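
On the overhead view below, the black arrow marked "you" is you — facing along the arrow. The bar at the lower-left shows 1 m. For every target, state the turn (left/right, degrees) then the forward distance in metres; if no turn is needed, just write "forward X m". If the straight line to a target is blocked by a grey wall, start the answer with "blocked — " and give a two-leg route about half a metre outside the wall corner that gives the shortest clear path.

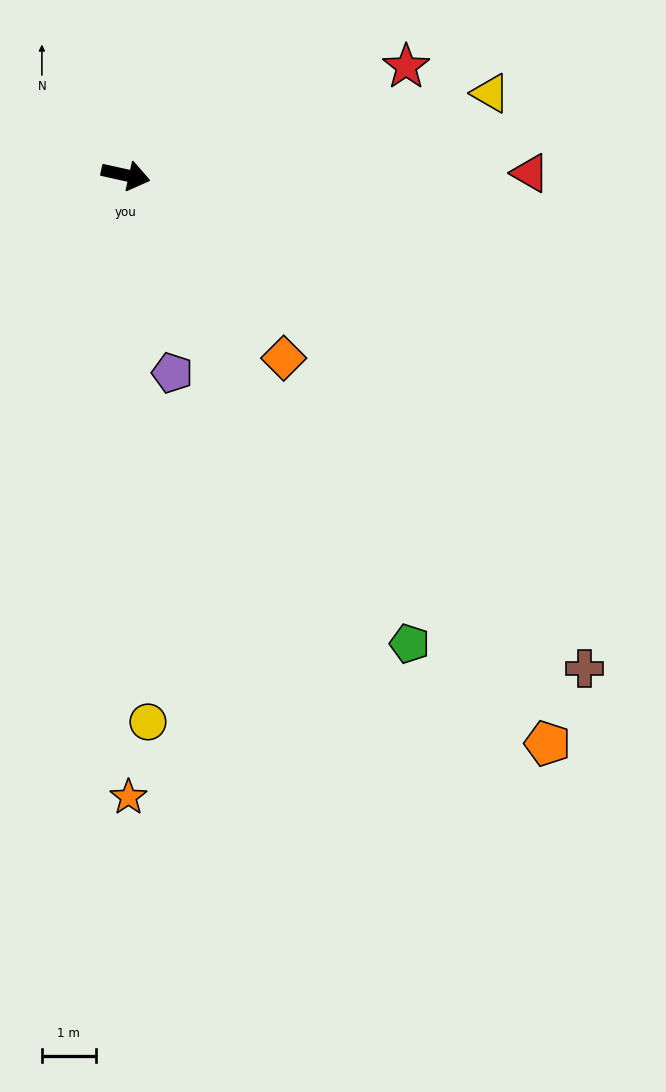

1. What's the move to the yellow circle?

turn right 75°, forward 10.1 m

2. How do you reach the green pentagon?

turn right 46°, forward 10.1 m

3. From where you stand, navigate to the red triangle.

turn left 13°, forward 7.5 m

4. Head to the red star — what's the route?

turn left 34°, forward 5.6 m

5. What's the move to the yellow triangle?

turn left 25°, forward 6.9 m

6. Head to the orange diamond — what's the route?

turn right 37°, forward 4.5 m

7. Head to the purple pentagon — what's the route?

turn right 64°, forward 3.8 m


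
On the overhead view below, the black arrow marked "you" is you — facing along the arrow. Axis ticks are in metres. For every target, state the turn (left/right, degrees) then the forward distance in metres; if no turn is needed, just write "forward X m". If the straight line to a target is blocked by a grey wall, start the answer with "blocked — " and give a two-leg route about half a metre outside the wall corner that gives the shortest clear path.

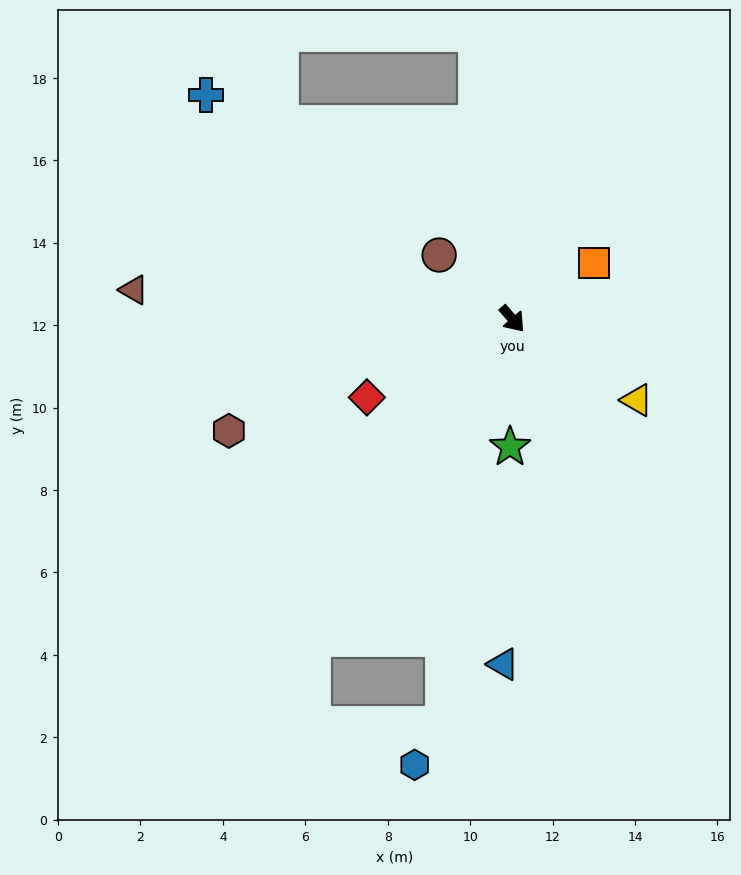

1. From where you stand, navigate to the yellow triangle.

turn left 16°, forward 3.6 m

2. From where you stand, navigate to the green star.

turn right 42°, forward 3.1 m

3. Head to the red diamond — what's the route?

turn right 102°, forward 4.0 m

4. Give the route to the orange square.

turn left 84°, forward 2.4 m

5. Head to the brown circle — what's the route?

turn right 172°, forward 2.4 m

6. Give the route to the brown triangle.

turn right 135°, forward 9.2 m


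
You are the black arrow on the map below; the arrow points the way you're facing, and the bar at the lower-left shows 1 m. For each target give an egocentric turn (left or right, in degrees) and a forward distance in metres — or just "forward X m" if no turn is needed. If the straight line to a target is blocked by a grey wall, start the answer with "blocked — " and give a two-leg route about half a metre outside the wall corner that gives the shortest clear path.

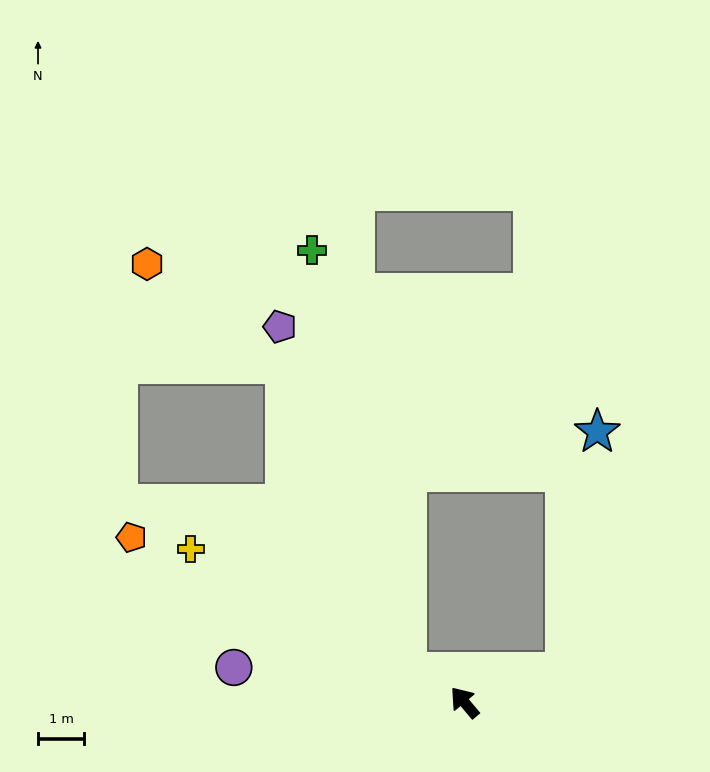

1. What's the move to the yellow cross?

turn left 21°, forward 6.8 m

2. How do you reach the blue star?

blocked — turn right 113°, forward 2.3 m, then turn left 65°, forward 5.3 m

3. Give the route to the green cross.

blocked — turn left 22°, forward 1.4 m, then turn right 49°, forward 9.4 m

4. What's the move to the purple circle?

turn left 41°, forward 5.1 m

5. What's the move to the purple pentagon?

blocked — turn left 22°, forward 1.4 m, then turn right 42°, forward 8.0 m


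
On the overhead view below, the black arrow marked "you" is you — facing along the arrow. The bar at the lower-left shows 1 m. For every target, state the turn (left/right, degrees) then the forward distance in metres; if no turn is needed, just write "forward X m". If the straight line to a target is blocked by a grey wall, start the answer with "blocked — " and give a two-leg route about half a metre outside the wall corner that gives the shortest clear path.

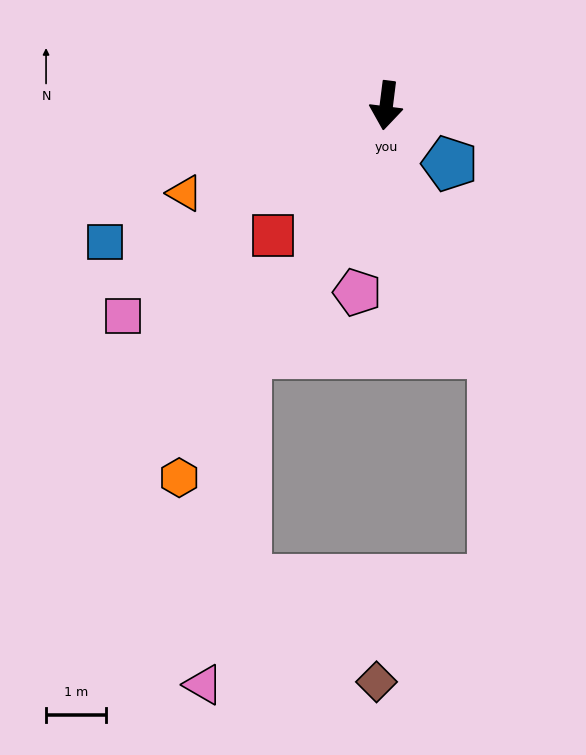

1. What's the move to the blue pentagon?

turn left 55°, forward 1.4 m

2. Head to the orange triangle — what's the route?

turn right 59°, forward 3.7 m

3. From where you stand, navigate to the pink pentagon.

forward 3.2 m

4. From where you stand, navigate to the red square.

turn right 34°, forward 2.9 m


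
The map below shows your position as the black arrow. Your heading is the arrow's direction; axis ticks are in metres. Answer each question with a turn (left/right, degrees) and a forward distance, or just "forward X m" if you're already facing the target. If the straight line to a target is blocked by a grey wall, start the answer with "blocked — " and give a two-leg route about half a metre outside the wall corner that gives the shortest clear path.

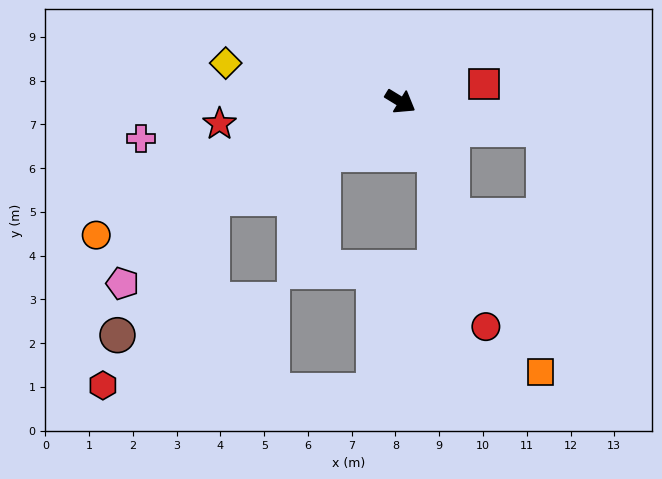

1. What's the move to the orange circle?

turn right 125°, forward 7.6 m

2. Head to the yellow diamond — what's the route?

turn right 161°, forward 4.1 m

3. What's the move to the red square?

turn left 43°, forward 2.0 m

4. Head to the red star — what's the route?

turn right 142°, forward 4.2 m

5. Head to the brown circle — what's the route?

blocked — turn right 122°, forward 4.8 m, then turn left 29°, forward 3.8 m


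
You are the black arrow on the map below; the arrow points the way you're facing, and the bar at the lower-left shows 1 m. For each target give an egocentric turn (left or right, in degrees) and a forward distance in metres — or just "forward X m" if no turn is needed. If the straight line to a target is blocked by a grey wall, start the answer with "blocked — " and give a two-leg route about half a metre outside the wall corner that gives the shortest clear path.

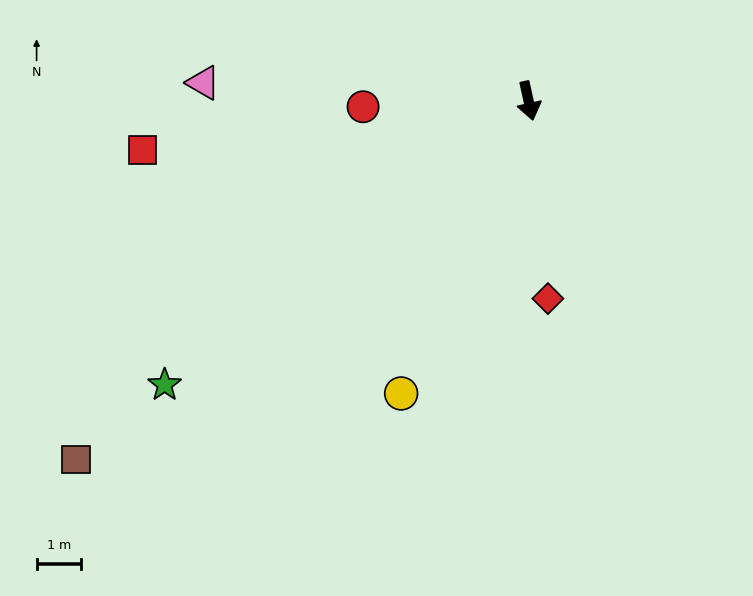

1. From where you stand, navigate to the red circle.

turn right 100°, forward 3.7 m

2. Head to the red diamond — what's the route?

turn right 7°, forward 4.5 m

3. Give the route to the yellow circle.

turn right 36°, forward 7.2 m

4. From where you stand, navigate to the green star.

turn right 64°, forward 10.5 m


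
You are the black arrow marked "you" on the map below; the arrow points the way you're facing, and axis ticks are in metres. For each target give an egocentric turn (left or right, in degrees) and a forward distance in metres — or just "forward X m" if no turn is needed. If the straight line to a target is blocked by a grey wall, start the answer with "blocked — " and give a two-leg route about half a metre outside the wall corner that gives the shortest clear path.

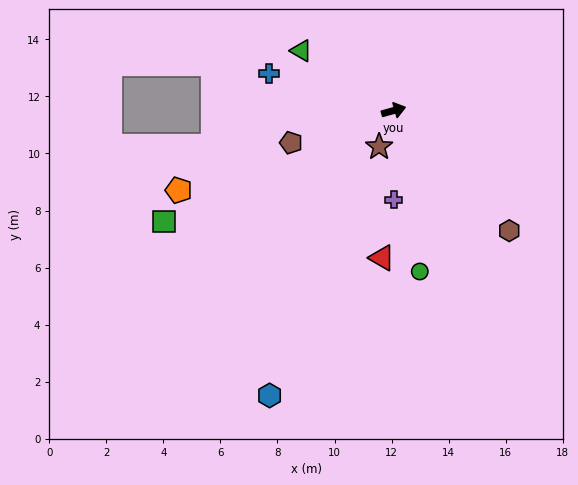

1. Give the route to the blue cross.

turn left 148°, forward 4.6 m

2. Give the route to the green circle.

turn right 96°, forward 5.7 m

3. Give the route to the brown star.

turn right 127°, forward 1.4 m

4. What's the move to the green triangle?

turn left 131°, forward 3.9 m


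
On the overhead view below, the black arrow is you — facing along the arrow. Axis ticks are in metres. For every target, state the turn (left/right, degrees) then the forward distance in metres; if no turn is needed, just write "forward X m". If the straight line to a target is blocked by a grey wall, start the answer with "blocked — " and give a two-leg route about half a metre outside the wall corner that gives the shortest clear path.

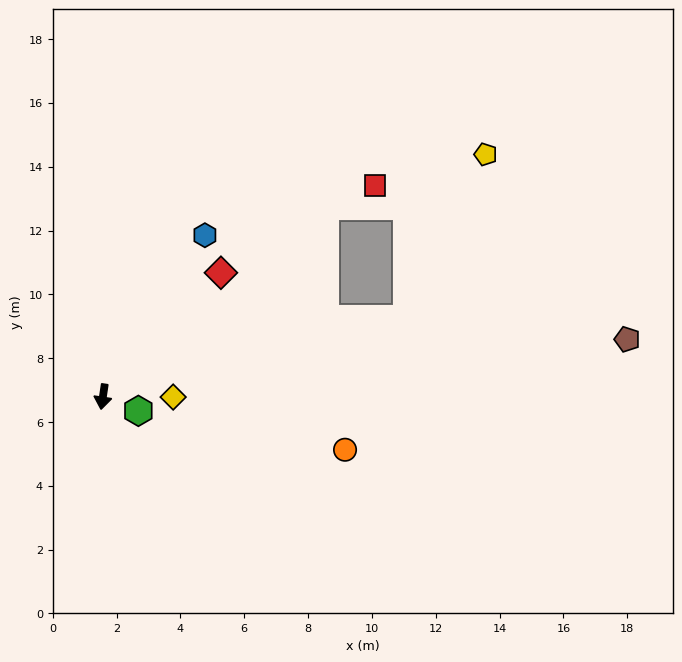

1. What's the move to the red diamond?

turn left 145°, forward 5.4 m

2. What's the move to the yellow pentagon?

blocked — turn left 113°, forward 9.8 m, then turn left 50°, forward 5.7 m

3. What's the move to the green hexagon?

turn left 77°, forward 1.2 m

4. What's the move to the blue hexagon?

turn left 156°, forward 6.0 m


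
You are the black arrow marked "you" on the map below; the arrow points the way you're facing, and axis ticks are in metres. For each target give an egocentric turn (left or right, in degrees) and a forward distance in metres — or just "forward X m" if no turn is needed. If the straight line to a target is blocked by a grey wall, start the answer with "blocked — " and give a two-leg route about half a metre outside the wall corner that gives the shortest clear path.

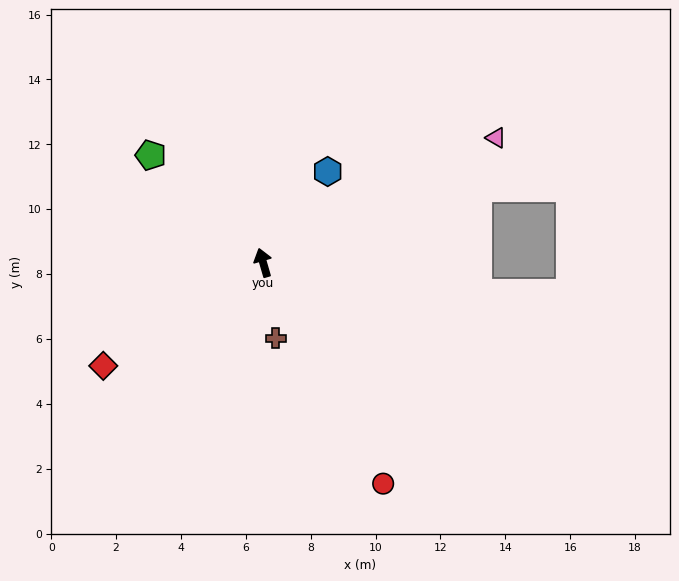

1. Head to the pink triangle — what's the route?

turn right 78°, forward 8.1 m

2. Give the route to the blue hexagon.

turn right 51°, forward 3.4 m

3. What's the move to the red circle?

turn right 168°, forward 7.8 m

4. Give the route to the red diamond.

turn left 107°, forward 5.9 m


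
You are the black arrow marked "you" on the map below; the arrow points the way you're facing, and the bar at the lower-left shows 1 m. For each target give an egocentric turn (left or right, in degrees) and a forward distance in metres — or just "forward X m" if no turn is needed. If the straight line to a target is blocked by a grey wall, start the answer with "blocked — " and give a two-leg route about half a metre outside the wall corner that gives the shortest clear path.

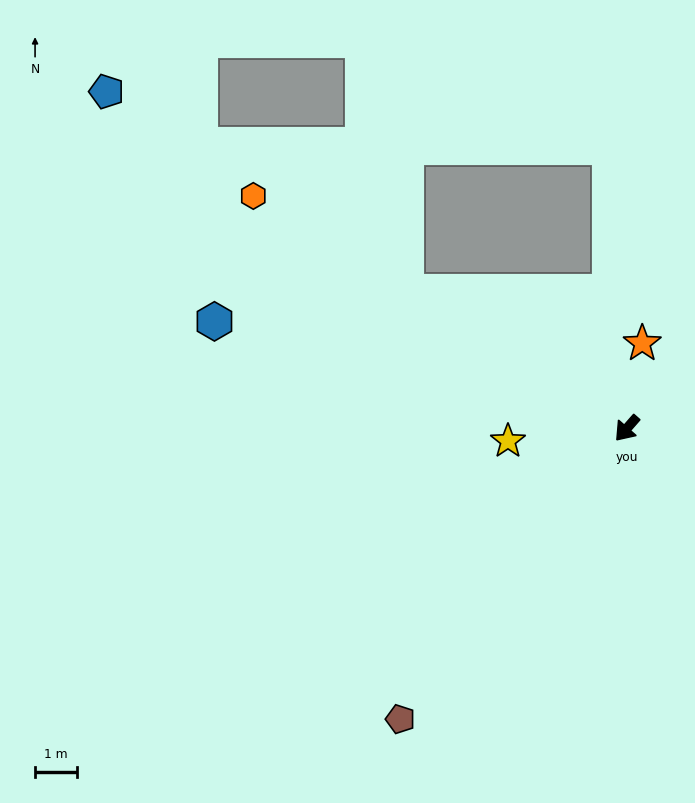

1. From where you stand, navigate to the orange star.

turn right 149°, forward 2.1 m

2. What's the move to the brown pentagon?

turn left 3°, forward 8.8 m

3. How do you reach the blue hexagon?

turn right 63°, forward 10.1 m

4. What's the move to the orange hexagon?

turn right 81°, forward 10.5 m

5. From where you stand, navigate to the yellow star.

turn right 43°, forward 2.8 m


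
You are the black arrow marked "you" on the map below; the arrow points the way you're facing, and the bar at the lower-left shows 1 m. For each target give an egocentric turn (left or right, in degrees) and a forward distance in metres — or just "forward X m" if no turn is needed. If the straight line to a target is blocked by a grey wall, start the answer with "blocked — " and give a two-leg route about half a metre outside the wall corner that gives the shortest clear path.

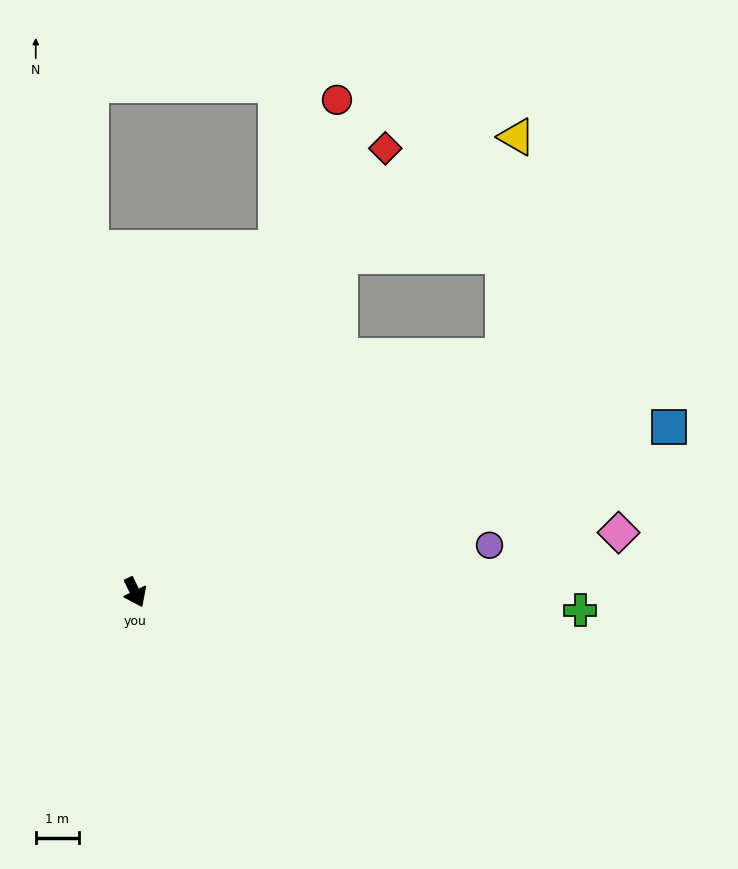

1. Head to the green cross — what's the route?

turn left 62°, forward 10.4 m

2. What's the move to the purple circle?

turn left 72°, forward 8.3 m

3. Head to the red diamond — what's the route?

turn left 125°, forward 11.9 m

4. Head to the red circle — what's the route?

turn left 132°, forward 12.4 m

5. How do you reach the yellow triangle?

blocked — turn left 123°, forward 9.2 m, then turn right 25°, forward 5.0 m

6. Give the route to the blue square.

turn left 81°, forward 13.0 m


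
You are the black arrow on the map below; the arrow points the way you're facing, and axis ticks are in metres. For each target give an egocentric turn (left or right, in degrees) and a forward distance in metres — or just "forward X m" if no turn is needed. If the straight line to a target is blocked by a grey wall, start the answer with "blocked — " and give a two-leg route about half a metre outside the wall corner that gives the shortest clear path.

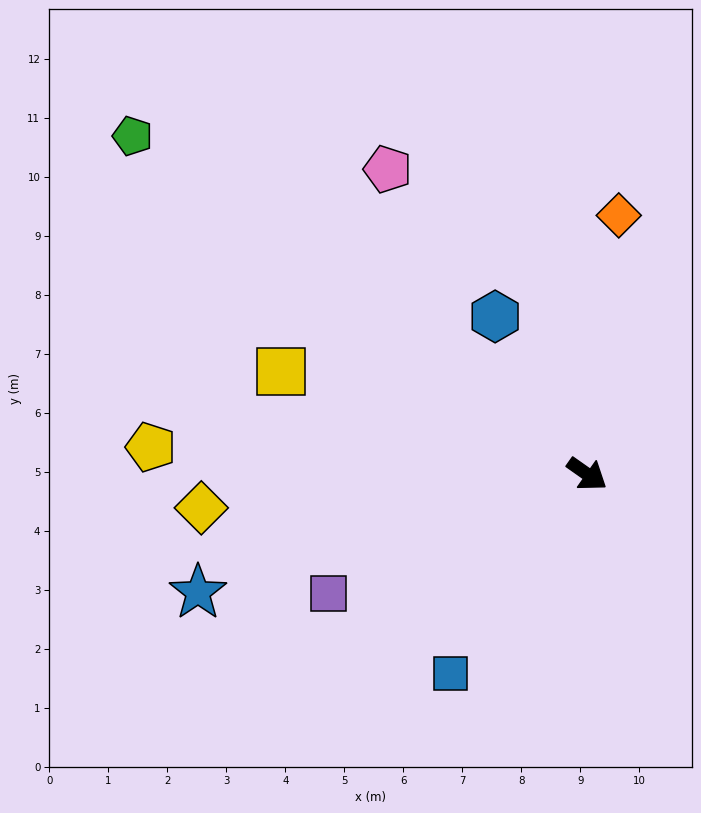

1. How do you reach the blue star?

turn right 128°, forward 6.9 m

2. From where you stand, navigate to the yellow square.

turn right 163°, forward 5.5 m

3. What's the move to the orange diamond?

turn left 118°, forward 4.4 m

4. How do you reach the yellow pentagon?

turn right 148°, forward 7.4 m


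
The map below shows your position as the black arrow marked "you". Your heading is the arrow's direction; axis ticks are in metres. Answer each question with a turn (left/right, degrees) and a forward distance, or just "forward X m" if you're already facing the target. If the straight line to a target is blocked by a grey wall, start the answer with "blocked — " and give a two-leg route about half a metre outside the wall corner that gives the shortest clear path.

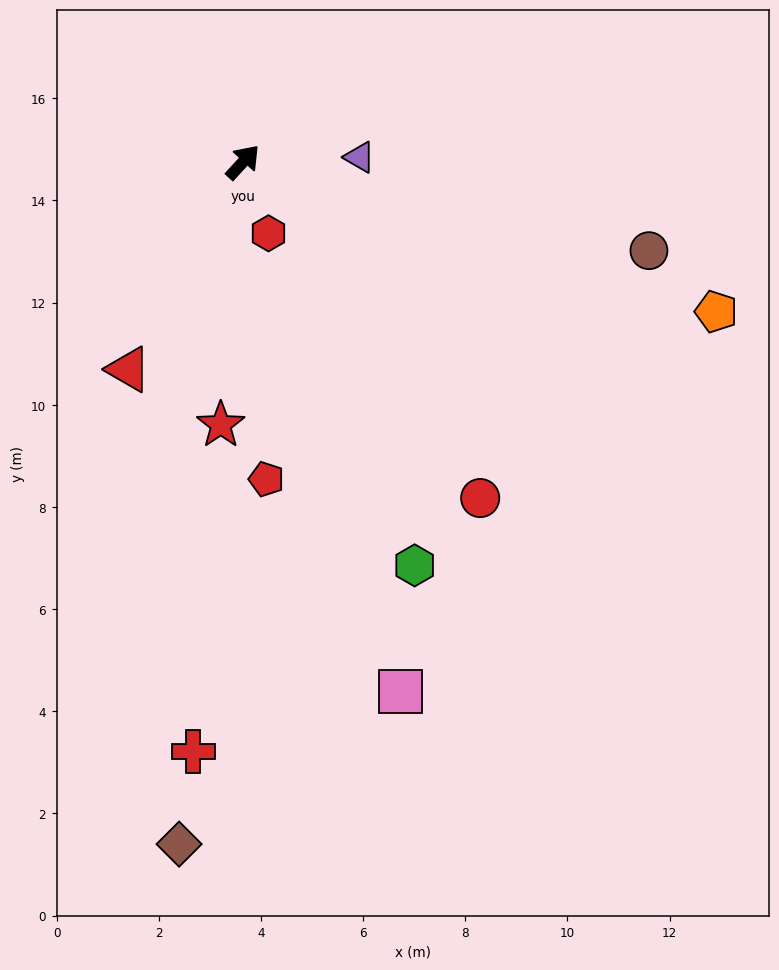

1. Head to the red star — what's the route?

turn right 142°, forward 5.2 m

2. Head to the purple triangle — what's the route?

turn right 45°, forward 2.3 m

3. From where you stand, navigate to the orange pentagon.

turn right 65°, forward 9.7 m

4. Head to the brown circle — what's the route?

turn right 60°, forward 8.1 m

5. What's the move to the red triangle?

turn right 166°, forward 4.6 m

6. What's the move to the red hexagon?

turn right 118°, forward 1.5 m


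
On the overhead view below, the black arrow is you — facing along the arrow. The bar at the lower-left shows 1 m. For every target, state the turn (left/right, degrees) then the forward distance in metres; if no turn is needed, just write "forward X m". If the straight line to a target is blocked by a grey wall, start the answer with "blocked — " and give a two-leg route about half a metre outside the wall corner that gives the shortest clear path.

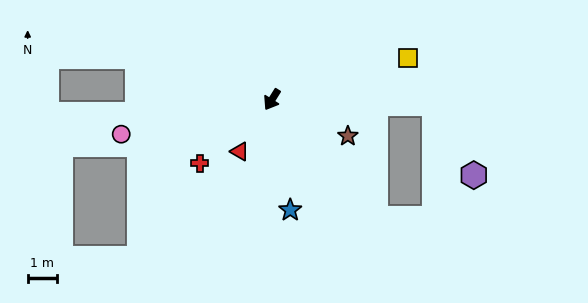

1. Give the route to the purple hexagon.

blocked — turn left 121°, forward 5.5 m, then turn right 60°, forward 2.8 m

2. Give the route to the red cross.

turn right 17°, forward 3.3 m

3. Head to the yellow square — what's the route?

turn left 139°, forward 4.8 m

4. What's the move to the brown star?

turn left 96°, forward 2.9 m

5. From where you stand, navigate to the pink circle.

turn right 45°, forward 5.3 m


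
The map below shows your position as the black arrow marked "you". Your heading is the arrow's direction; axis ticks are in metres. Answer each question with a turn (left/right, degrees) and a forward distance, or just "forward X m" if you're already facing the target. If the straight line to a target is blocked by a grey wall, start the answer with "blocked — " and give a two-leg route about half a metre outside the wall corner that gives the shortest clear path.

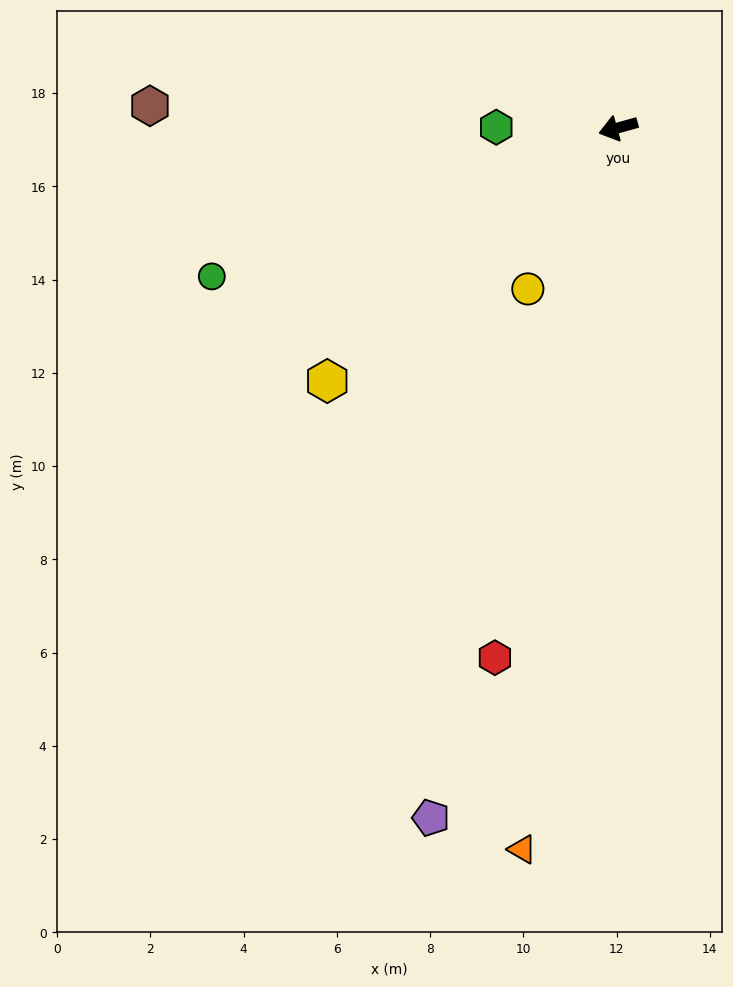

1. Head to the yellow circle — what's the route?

turn left 45°, forward 4.0 m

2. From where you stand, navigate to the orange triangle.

turn left 67°, forward 15.6 m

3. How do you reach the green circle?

turn left 5°, forward 9.3 m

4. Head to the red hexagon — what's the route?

turn left 61°, forward 11.7 m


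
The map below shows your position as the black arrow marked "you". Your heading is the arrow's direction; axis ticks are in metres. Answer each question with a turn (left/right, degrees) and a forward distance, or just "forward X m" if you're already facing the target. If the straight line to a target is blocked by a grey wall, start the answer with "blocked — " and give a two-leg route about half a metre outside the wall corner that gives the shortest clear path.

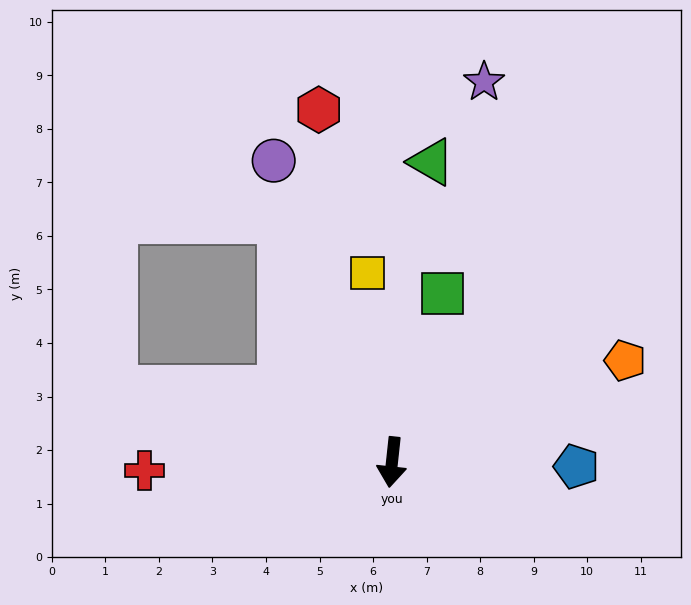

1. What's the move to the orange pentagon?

turn left 120°, forward 4.8 m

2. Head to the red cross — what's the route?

turn right 82°, forward 4.6 m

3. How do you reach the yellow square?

turn right 167°, forward 3.6 m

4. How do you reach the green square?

turn left 169°, forward 3.3 m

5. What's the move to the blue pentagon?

turn left 95°, forward 3.4 m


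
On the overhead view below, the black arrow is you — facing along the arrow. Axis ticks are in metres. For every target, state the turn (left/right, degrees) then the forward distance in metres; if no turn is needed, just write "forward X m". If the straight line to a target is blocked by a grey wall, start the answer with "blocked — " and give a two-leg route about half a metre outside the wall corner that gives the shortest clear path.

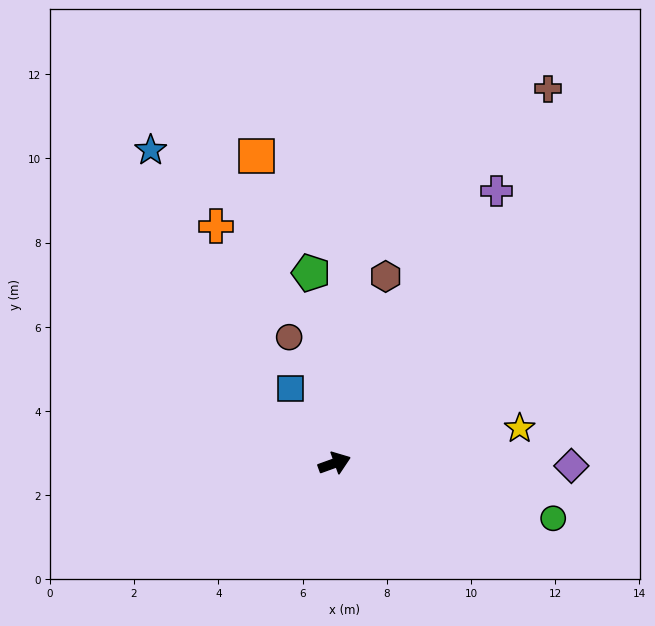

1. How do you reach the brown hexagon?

turn left 55°, forward 4.6 m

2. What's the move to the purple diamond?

turn right 21°, forward 5.6 m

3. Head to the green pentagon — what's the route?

turn left 77°, forward 4.6 m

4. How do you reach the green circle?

turn right 34°, forward 5.4 m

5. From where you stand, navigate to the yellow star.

turn right 9°, forward 4.5 m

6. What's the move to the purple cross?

turn left 39°, forward 7.5 m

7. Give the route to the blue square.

turn left 101°, forward 2.1 m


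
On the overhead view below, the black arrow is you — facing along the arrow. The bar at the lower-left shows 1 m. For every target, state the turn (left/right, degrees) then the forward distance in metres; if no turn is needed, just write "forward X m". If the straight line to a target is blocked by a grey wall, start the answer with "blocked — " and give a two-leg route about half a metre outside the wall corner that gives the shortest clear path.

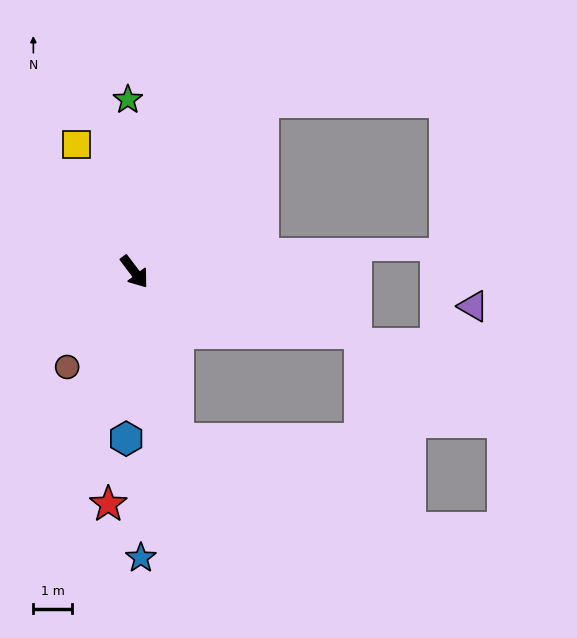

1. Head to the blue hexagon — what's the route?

turn right 40°, forward 4.3 m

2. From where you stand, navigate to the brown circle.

turn right 72°, forward 3.0 m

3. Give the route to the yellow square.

turn left 167°, forward 3.6 m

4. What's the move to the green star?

turn left 145°, forward 4.4 m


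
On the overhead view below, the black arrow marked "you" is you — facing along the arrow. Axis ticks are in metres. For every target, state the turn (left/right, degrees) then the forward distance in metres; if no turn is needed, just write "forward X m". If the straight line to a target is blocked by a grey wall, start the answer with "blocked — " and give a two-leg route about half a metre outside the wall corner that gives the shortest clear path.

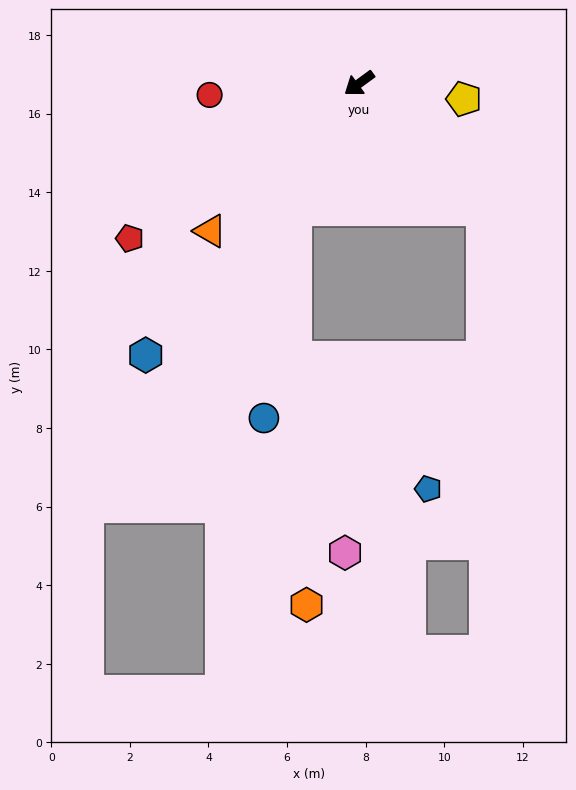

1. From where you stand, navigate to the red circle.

turn right 32°, forward 3.8 m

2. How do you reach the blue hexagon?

turn left 16°, forward 8.8 m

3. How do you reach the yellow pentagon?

turn left 135°, forward 2.7 m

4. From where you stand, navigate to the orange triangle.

turn left 9°, forward 5.3 m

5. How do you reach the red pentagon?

turn right 2°, forward 7.0 m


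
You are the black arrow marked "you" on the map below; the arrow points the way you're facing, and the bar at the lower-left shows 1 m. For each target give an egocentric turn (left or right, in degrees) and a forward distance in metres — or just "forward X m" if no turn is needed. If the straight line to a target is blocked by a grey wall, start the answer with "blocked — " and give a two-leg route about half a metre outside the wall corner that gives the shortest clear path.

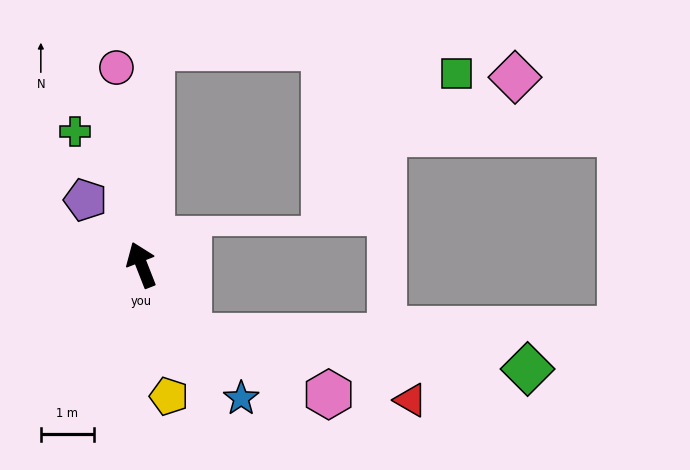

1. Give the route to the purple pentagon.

turn left 19°, forward 1.6 m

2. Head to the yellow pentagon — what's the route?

turn left 170°, forward 2.5 m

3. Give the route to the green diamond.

blocked — turn right 168°, forward 1.6 m, then turn left 51°, forward 6.4 m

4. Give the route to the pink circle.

turn right 14°, forward 3.8 m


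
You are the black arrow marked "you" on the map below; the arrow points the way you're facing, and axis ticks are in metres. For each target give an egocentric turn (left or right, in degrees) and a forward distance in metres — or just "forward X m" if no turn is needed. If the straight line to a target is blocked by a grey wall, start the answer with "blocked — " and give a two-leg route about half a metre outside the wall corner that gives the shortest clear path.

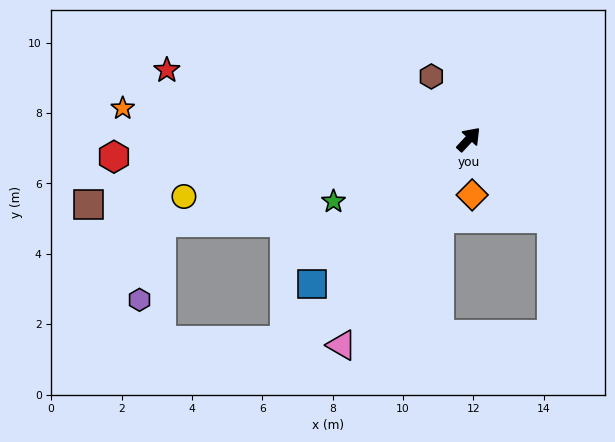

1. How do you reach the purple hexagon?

blocked — turn left 148°, forward 9.1 m, then turn left 59°, forward 2.3 m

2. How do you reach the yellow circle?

turn left 144°, forward 8.3 m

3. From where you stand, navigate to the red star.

turn left 120°, forward 8.8 m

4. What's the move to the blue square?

turn left 176°, forward 6.1 m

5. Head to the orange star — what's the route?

turn left 128°, forward 9.9 m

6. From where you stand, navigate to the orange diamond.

turn right 134°, forward 1.6 m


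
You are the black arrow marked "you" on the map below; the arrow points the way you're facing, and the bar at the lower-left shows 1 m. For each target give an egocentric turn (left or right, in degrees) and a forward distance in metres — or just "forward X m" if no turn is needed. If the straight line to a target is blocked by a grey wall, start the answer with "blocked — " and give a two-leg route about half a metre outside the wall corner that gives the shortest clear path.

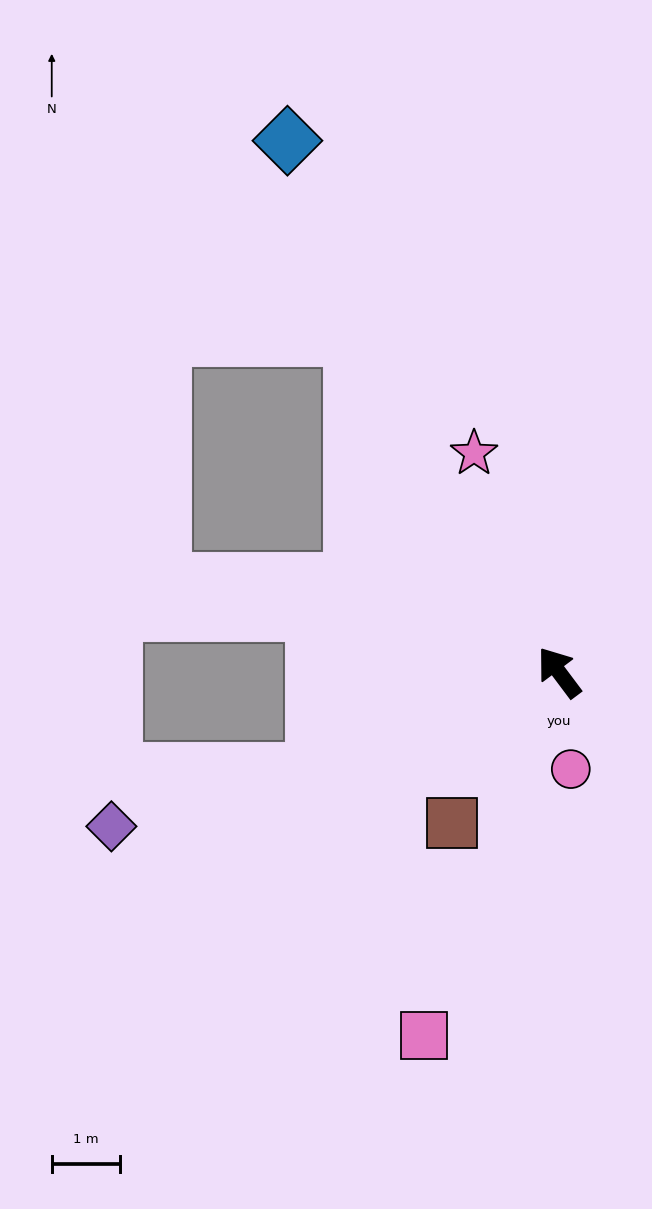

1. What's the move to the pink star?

turn right 16°, forward 3.4 m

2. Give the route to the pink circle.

turn left 150°, forward 1.4 m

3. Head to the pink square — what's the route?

turn left 123°, forward 5.7 m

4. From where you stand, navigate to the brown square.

turn left 108°, forward 2.7 m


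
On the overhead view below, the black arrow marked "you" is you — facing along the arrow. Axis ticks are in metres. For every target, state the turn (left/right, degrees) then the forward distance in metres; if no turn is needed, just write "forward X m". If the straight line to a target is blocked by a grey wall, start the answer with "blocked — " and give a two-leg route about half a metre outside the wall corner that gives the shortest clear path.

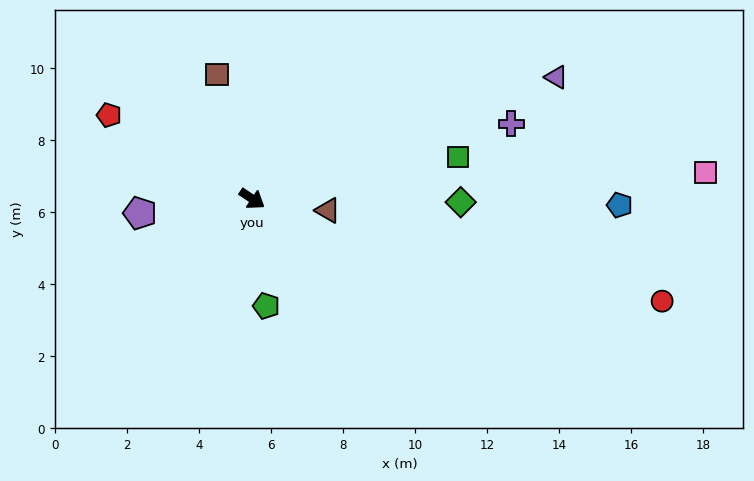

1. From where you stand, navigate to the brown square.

turn left 140°, forward 3.6 m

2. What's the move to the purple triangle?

turn left 56°, forward 9.1 m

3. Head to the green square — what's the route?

turn left 45°, forward 5.9 m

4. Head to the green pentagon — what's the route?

turn right 49°, forward 3.0 m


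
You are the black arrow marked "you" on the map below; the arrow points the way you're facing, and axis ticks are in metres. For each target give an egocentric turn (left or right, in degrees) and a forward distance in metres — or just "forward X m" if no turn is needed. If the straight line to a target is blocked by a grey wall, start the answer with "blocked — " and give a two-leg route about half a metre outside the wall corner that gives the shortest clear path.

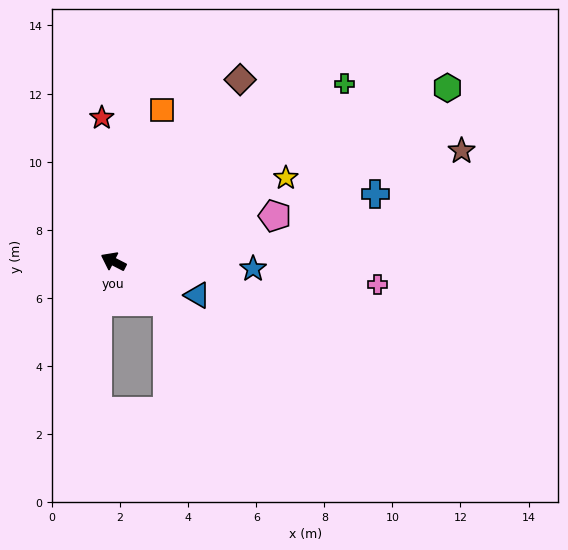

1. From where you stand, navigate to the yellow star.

turn right 127°, forward 5.6 m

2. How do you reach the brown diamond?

turn right 98°, forward 6.5 m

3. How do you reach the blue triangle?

turn right 175°, forward 2.7 m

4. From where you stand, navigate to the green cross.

turn right 115°, forward 8.6 m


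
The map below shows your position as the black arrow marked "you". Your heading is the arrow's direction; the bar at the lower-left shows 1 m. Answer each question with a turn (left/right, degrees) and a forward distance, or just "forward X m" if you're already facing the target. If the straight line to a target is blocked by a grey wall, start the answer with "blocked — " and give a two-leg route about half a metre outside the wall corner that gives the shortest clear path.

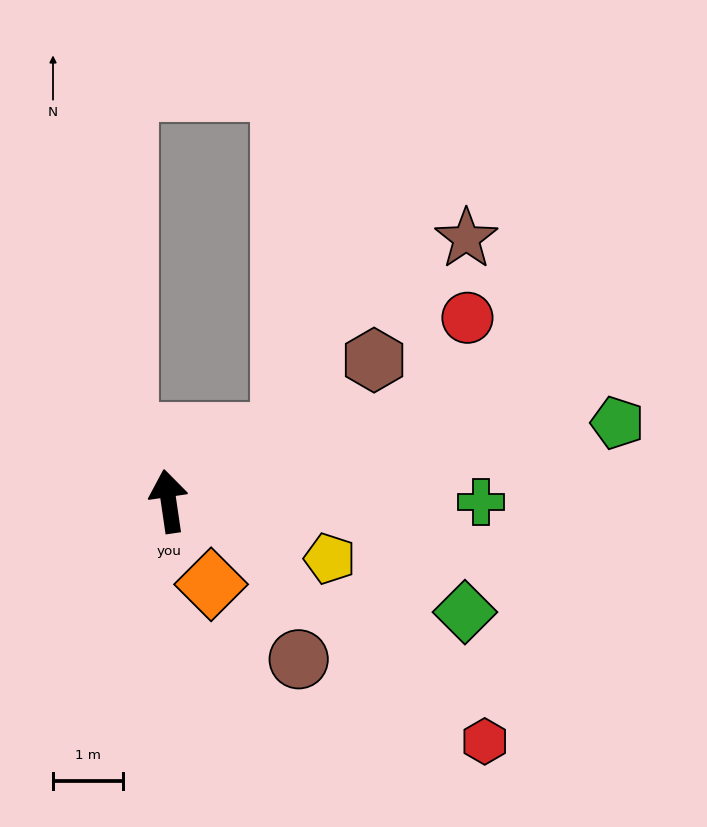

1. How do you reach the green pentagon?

turn right 88°, forward 6.5 m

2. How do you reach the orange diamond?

turn right 161°, forward 1.3 m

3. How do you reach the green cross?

turn right 98°, forward 4.4 m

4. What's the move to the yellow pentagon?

turn right 118°, forward 2.4 m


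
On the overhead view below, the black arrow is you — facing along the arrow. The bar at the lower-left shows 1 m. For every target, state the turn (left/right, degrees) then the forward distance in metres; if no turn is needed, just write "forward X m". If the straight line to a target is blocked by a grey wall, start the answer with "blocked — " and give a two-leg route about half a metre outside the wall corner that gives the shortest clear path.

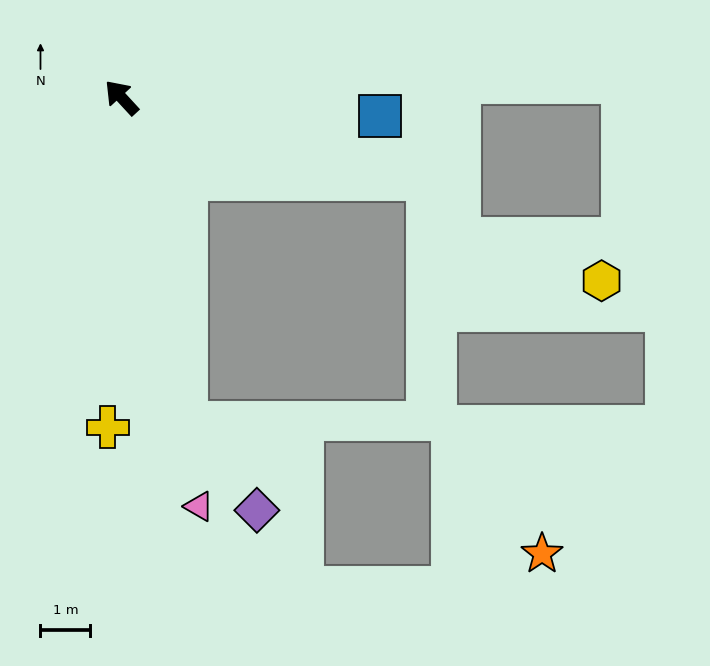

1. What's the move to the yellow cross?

turn left 135°, forward 6.6 m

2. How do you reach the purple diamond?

blocked — turn left 149°, forward 6.7 m, then turn left 27°, forward 2.3 m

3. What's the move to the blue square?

turn right 137°, forward 5.2 m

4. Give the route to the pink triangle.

turn left 148°, forward 8.4 m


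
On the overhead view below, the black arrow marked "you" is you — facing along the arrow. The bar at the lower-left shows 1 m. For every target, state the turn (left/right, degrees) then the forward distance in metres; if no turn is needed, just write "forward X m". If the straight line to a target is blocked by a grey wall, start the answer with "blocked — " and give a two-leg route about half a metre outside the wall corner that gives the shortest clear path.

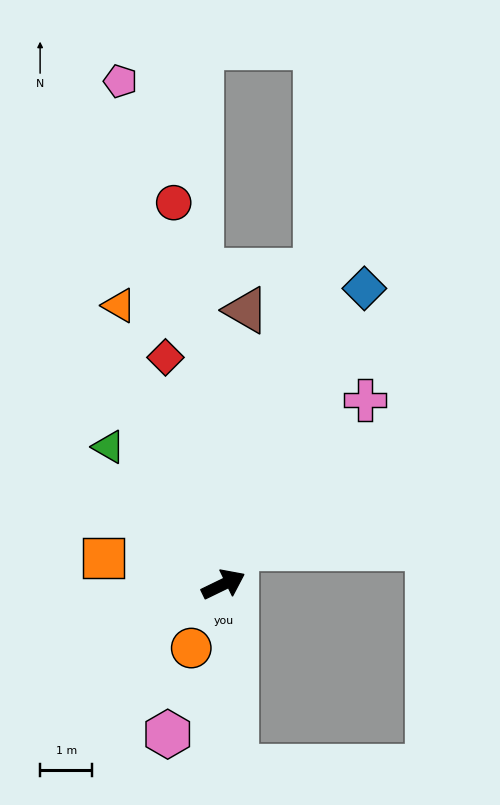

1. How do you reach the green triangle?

turn left 104°, forward 3.4 m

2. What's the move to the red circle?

turn left 72°, forward 7.4 m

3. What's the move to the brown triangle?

turn left 59°, forward 5.3 m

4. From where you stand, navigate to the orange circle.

turn right 143°, forward 1.4 m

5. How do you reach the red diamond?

turn left 78°, forward 4.5 m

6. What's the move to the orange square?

turn left 142°, forward 2.4 m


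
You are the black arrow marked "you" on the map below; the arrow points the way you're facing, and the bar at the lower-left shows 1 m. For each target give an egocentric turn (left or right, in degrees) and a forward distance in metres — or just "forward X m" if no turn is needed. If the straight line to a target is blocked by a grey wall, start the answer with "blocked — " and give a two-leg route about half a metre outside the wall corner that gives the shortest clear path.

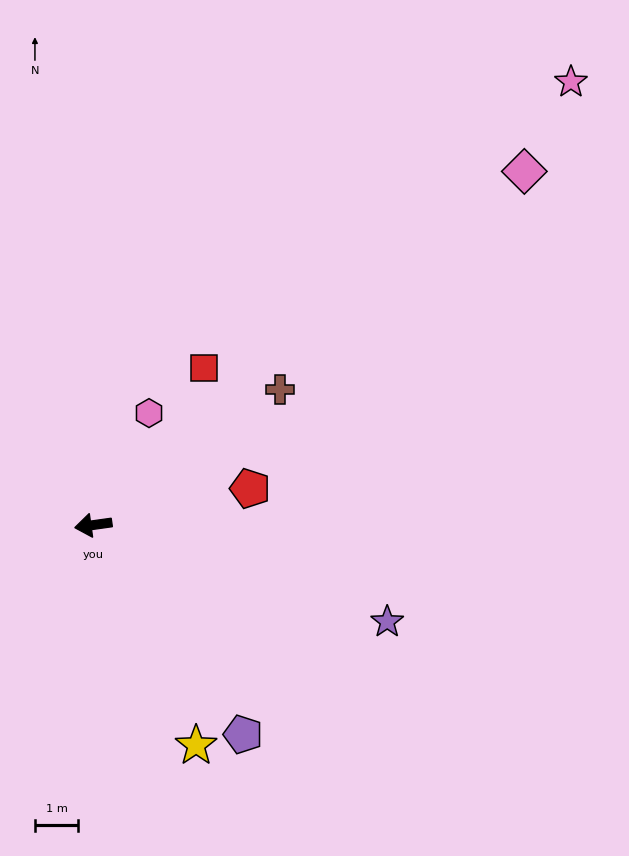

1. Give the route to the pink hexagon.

turn right 124°, forward 2.9 m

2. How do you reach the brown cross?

turn right 152°, forward 5.4 m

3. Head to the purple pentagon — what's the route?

turn left 118°, forward 6.0 m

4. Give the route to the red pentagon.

turn right 175°, forward 3.7 m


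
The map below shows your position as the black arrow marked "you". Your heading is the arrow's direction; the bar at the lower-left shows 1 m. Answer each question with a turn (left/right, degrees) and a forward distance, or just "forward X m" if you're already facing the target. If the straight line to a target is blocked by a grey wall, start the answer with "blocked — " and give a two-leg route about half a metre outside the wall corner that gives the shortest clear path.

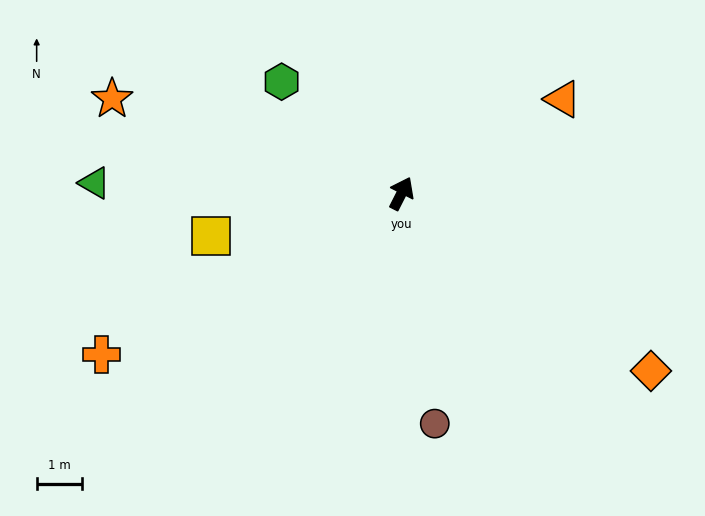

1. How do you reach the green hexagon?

turn left 74°, forward 3.6 m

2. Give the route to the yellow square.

turn left 129°, forward 4.3 m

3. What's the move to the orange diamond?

turn right 99°, forward 6.7 m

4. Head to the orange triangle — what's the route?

turn right 33°, forward 4.1 m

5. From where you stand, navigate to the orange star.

turn left 99°, forward 6.7 m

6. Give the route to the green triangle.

turn left 115°, forward 6.8 m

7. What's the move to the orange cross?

turn left 145°, forward 7.5 m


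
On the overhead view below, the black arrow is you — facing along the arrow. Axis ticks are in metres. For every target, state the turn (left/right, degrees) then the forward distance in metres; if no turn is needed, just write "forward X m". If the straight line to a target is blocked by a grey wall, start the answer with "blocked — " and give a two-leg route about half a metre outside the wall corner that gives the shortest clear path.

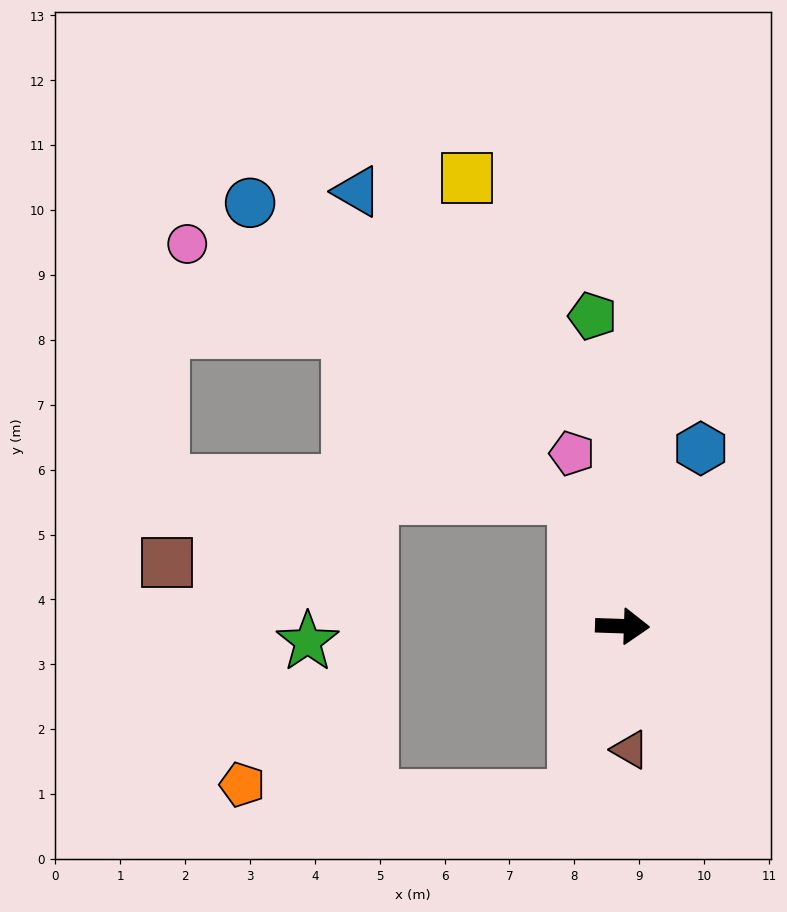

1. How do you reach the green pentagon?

turn left 97°, forward 4.8 m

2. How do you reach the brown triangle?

turn right 85°, forward 1.9 m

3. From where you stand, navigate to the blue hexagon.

turn left 68°, forward 3.0 m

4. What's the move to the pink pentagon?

turn left 108°, forward 2.8 m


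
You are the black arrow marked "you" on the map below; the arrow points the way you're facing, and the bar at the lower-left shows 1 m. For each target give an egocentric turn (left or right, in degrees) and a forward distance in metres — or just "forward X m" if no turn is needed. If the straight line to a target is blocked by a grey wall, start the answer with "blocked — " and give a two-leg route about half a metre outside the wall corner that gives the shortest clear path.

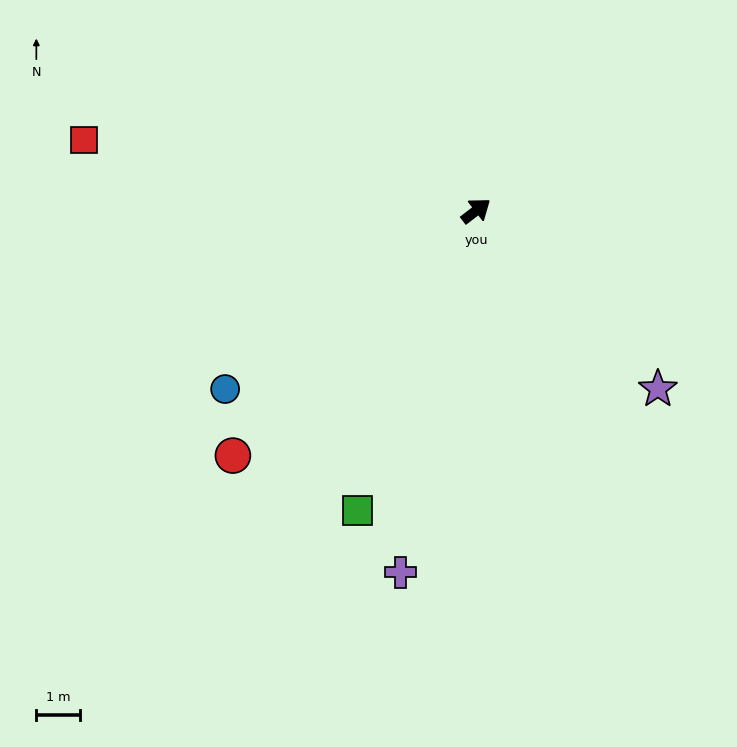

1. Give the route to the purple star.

turn right 82°, forward 5.8 m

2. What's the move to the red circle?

turn right 172°, forward 7.9 m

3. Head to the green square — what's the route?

turn right 149°, forward 7.4 m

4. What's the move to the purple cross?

turn right 139°, forward 8.5 m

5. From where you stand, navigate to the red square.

turn left 132°, forward 9.1 m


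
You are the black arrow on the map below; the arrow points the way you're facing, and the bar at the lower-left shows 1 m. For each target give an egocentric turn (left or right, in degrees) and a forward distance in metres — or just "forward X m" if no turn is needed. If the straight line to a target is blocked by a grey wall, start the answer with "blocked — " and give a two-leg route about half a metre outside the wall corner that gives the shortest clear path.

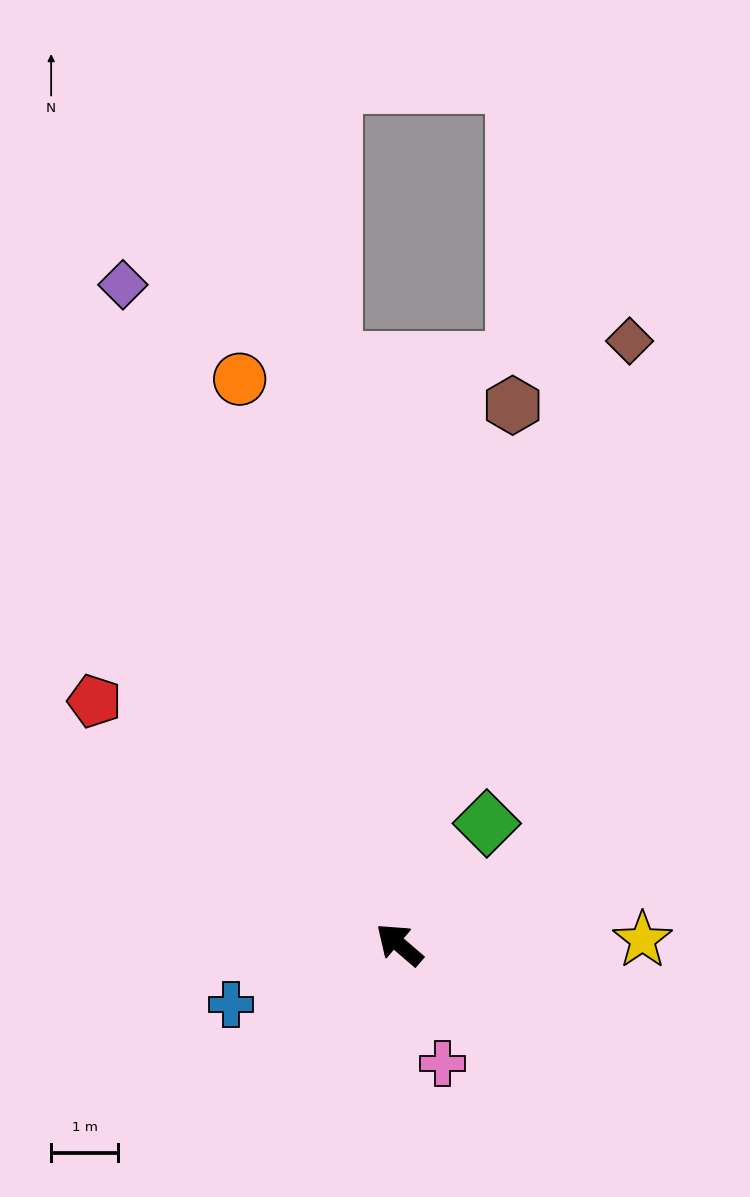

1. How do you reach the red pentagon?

turn left 2°, forward 5.8 m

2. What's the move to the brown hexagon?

turn right 61°, forward 8.2 m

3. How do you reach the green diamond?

turn right 85°, forward 2.2 m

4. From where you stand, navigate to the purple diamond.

turn right 27°, forward 10.6 m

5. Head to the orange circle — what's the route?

turn right 34°, forward 8.7 m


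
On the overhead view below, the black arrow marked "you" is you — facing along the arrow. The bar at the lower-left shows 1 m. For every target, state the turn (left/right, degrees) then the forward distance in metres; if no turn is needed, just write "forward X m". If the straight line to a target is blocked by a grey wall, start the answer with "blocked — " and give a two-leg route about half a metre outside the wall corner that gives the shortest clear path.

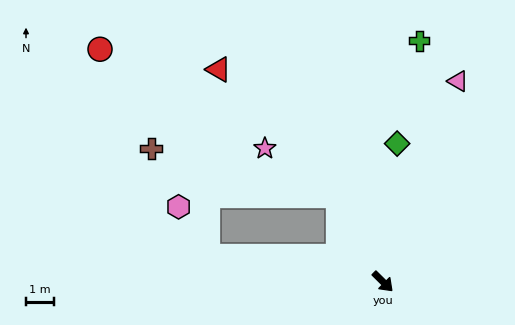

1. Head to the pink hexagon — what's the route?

blocked — turn right 144°, forward 6.2 m, then turn right 50°, forward 2.0 m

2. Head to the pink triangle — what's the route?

turn left 114°, forward 7.5 m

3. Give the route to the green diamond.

turn left 129°, forward 4.9 m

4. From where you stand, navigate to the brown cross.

blocked — turn left 162°, forward 3.4 m, then turn left 48°, forward 6.8 m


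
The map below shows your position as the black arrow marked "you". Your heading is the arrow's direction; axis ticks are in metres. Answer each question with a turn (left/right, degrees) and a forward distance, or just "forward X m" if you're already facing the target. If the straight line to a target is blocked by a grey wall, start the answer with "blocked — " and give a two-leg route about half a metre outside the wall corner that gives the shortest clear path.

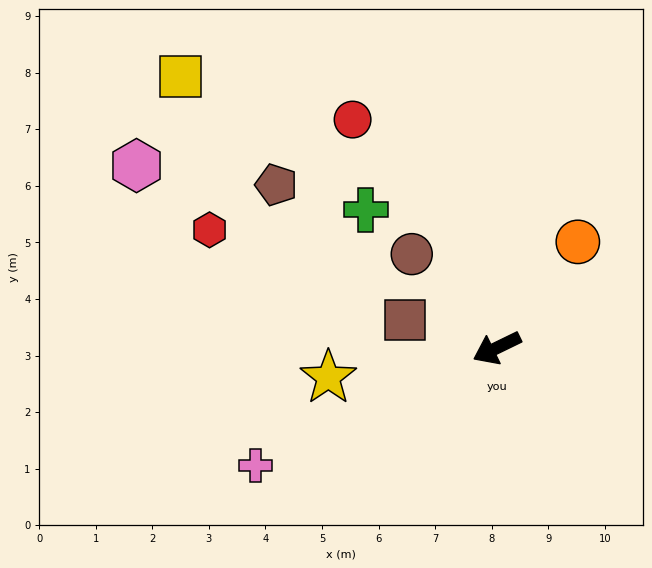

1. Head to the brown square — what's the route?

turn right 43°, forward 1.7 m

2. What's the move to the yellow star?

turn right 16°, forward 3.0 m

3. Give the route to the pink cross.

forward 4.7 m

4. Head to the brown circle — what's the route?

turn right 74°, forward 2.2 m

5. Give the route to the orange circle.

turn right 153°, forward 2.4 m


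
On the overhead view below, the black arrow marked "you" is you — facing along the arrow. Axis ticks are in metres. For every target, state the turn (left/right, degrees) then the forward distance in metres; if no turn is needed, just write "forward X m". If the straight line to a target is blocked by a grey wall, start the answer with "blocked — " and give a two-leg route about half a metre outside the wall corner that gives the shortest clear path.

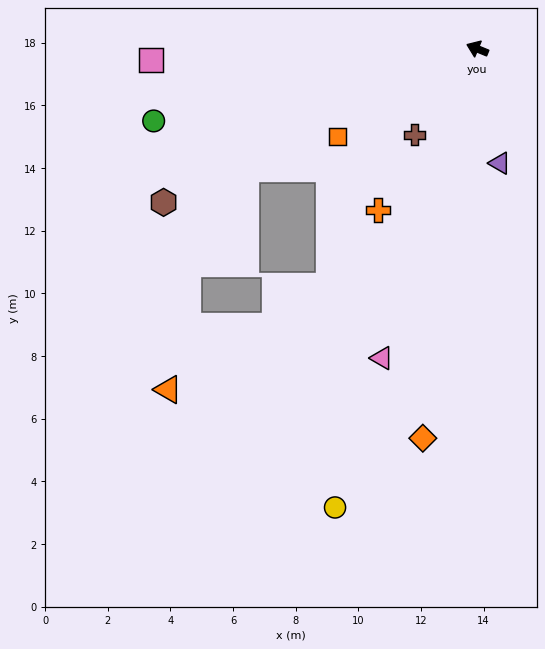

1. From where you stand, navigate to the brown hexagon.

turn left 48°, forward 11.2 m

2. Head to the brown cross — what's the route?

turn left 76°, forward 3.4 m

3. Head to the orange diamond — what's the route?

turn left 104°, forward 12.6 m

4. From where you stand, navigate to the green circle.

turn left 35°, forward 10.6 m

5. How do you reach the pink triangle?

turn left 95°, forward 10.3 m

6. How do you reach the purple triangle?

turn left 123°, forward 3.7 m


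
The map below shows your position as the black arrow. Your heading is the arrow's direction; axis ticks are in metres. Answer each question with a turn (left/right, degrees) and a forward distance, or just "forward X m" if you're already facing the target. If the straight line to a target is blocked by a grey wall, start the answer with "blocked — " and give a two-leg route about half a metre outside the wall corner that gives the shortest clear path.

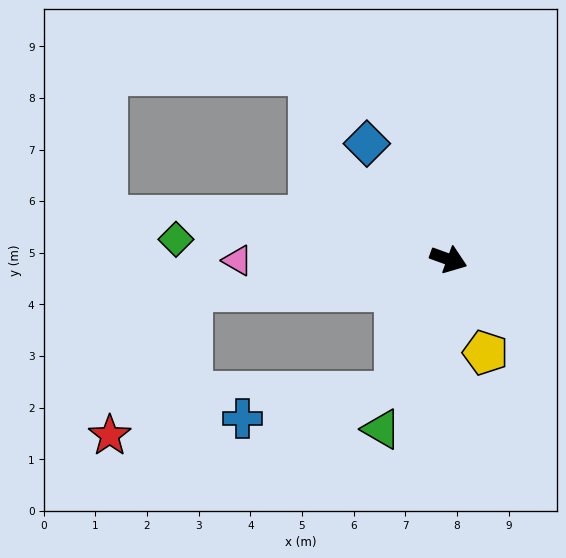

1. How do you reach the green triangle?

turn right 92°, forward 3.5 m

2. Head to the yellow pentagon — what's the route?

turn right 48°, forward 1.9 m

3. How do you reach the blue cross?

blocked — turn right 91°, forward 2.8 m, then turn right 60°, forward 3.0 m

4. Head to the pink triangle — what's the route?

turn right 160°, forward 4.1 m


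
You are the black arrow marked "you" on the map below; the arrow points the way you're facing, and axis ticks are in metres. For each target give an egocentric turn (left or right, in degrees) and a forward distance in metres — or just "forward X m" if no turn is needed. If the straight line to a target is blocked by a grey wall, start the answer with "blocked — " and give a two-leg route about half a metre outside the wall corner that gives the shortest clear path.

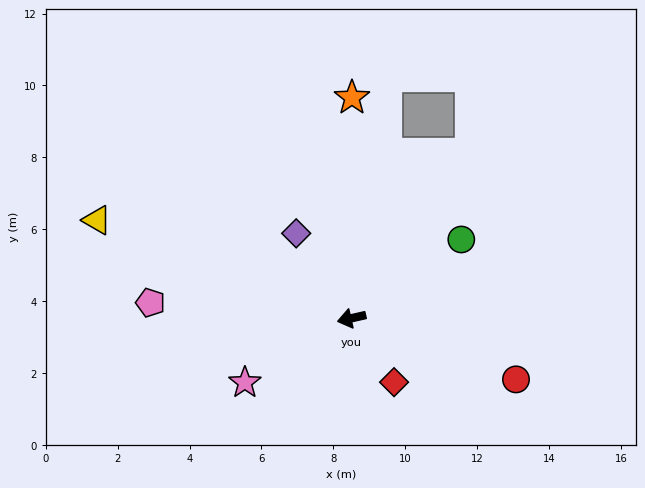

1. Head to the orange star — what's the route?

turn right 103°, forward 6.1 m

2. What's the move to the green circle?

turn right 157°, forward 3.8 m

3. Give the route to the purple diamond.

turn right 70°, forward 2.8 m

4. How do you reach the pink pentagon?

turn right 17°, forward 5.6 m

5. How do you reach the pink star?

turn left 18°, forward 3.5 m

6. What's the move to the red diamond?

turn left 111°, forward 2.1 m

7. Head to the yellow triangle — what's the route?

turn right 34°, forward 7.6 m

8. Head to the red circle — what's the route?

turn left 147°, forward 4.9 m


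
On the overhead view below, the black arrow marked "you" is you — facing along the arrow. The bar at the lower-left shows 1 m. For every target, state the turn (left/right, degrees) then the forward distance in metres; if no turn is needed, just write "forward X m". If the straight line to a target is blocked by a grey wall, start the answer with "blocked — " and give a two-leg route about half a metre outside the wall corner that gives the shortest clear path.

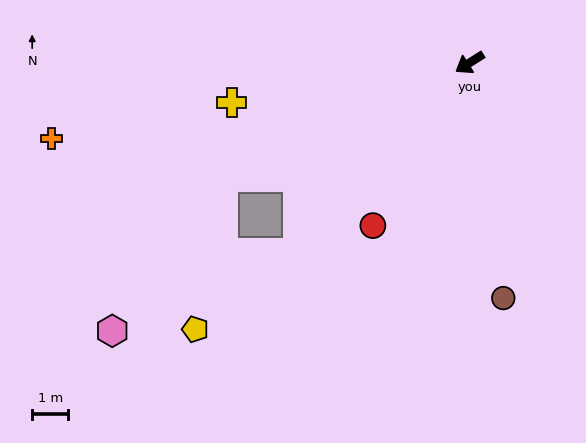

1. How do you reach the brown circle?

turn left 66°, forward 6.6 m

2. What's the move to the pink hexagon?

blocked — turn left 16°, forward 7.0 m, then turn right 26°, forward 5.6 m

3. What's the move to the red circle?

turn left 27°, forward 5.2 m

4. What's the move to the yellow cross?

turn right 23°, forward 6.7 m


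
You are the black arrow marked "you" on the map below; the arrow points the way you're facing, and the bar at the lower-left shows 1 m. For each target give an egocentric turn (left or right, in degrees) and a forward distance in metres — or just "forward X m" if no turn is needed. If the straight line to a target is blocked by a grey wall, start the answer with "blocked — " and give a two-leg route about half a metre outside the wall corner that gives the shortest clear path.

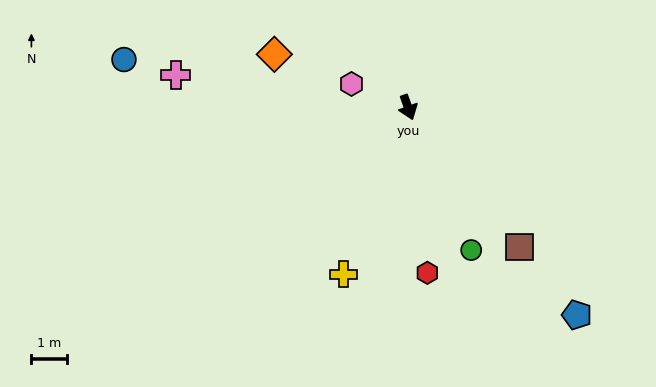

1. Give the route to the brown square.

turn left 19°, forward 5.0 m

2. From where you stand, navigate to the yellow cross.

turn right 41°, forward 5.0 m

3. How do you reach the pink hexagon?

turn right 132°, forward 1.7 m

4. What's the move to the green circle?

turn left 4°, forward 4.4 m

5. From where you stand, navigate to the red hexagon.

turn right 13°, forward 4.7 m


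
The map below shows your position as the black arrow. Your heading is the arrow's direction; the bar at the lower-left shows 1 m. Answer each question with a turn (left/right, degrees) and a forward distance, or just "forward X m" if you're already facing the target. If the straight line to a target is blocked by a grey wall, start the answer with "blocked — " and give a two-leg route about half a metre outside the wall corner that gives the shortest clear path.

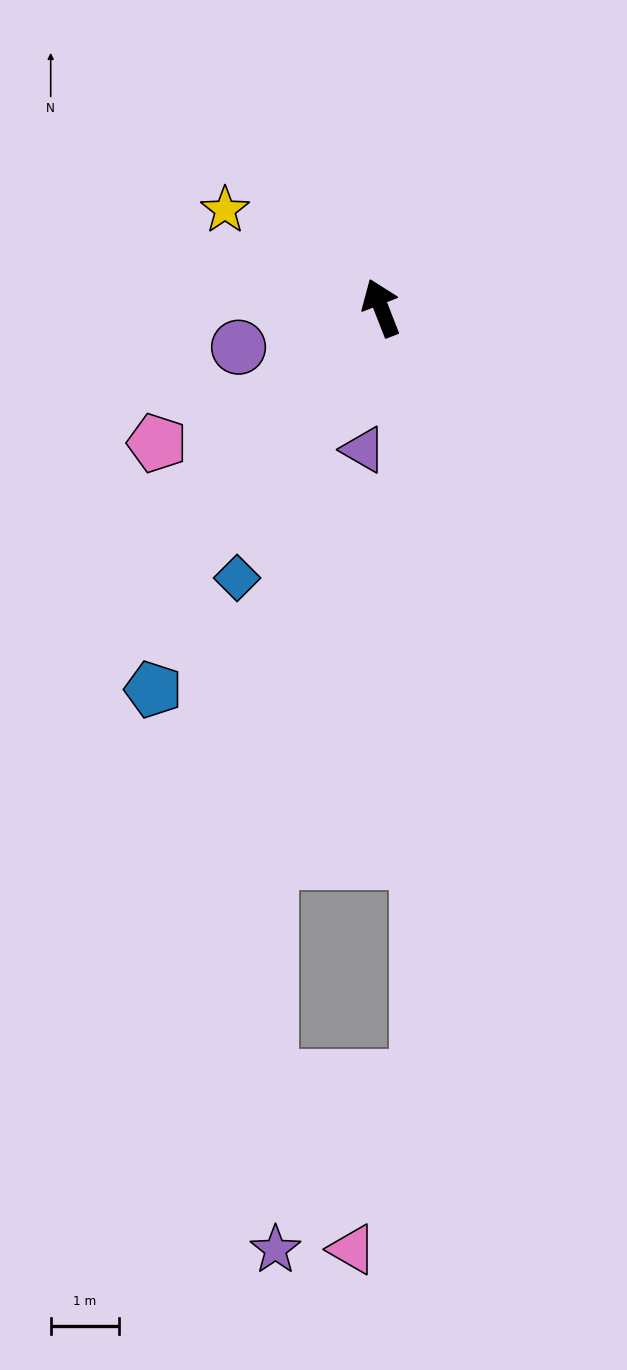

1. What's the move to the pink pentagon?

turn left 100°, forward 3.8 m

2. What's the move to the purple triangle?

turn left 152°, forward 2.1 m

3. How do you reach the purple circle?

turn left 84°, forward 2.2 m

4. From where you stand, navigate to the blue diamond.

turn left 131°, forward 4.5 m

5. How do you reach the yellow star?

turn left 37°, forward 2.7 m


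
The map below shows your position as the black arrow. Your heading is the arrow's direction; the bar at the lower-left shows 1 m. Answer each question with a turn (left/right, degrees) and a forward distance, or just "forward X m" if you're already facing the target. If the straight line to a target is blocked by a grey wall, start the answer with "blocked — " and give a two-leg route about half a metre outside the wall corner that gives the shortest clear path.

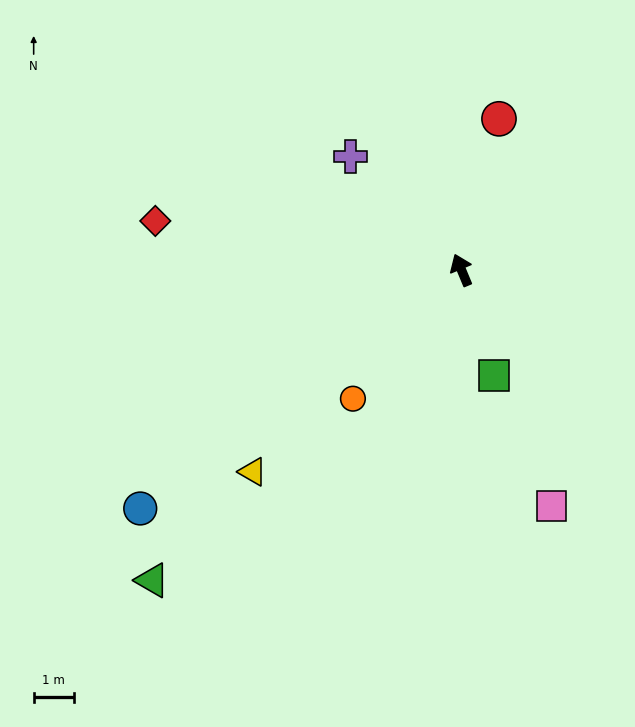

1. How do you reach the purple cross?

turn left 22°, forward 3.9 m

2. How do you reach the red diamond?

turn left 58°, forward 7.7 m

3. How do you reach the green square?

turn left 175°, forward 2.7 m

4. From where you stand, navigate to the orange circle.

turn left 117°, forward 4.2 m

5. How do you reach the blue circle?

turn left 104°, forward 9.9 m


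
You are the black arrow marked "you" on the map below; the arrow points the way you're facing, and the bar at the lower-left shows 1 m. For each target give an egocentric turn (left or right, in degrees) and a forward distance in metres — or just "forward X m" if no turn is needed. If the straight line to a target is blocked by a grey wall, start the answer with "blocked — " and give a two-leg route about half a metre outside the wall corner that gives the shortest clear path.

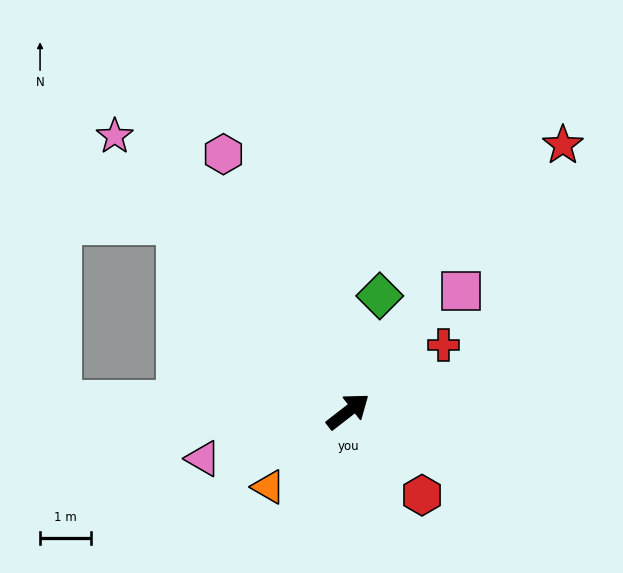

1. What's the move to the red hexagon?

turn right 86°, forward 2.2 m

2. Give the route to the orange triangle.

turn right 174°, forward 2.1 m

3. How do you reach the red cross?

turn right 3°, forward 2.3 m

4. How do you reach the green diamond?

turn left 37°, forward 2.3 m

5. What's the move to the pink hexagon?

turn left 78°, forward 5.6 m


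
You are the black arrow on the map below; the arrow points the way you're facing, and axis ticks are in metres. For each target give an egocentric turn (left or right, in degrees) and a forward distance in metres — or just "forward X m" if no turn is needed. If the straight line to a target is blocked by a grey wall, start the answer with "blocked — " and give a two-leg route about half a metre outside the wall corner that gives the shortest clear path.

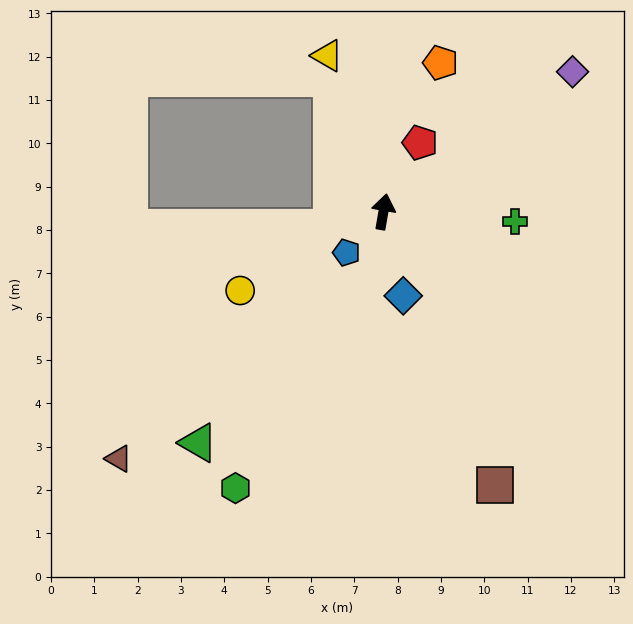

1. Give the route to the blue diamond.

turn right 157°, forward 2.0 m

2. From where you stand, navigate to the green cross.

turn right 84°, forward 3.0 m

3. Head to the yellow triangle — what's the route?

turn left 30°, forward 3.8 m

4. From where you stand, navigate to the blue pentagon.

turn left 148°, forward 1.3 m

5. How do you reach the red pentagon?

turn right 18°, forward 1.8 m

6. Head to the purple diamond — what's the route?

turn right 44°, forward 5.4 m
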